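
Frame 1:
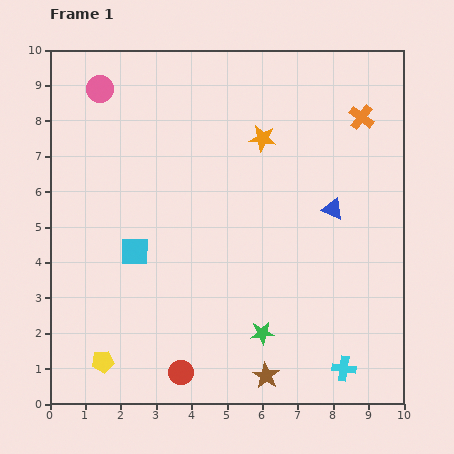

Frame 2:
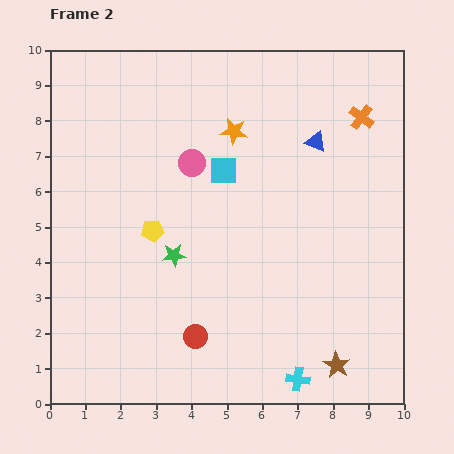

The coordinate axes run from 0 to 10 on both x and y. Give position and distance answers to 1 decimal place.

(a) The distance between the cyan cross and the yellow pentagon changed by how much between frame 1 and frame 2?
-0.9

Distance in frame 1: 6.8. Distance in frame 2: 5.9.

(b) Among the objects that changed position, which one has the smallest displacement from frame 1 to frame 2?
the orange star

(moved 0.8)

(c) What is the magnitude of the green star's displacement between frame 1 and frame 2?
3.3

The green star moved from (6.0, 2.0) to (3.5, 4.2), a distance of √(2.5² + 2.2²) ≈ 3.3.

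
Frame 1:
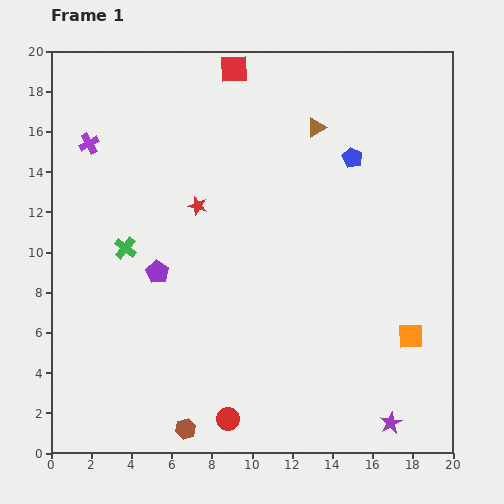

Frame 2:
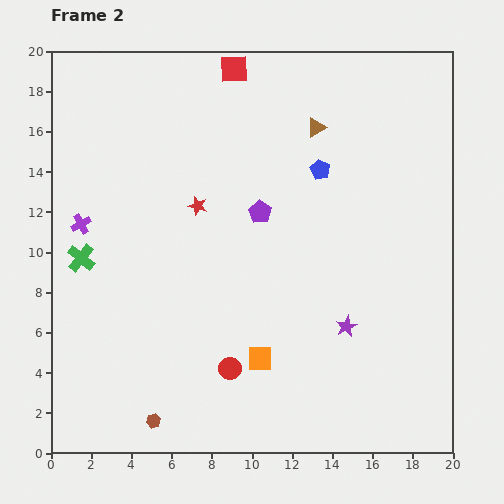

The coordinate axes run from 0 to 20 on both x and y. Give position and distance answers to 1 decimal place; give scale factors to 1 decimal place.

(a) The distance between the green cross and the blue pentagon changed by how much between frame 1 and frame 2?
+0.5

Distance in frame 1: 12.2. Distance in frame 2: 12.7.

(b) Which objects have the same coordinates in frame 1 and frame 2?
the red star, the brown triangle, the red square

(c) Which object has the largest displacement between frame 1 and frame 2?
the orange square

(moved 7.6; next 5.9)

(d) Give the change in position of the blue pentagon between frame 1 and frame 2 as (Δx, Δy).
(-1.6, -0.6)

The blue pentagon was at (15.0, 14.7) in frame 1 and (13.4, 14.1) in frame 2.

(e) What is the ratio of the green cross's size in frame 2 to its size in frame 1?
1.3×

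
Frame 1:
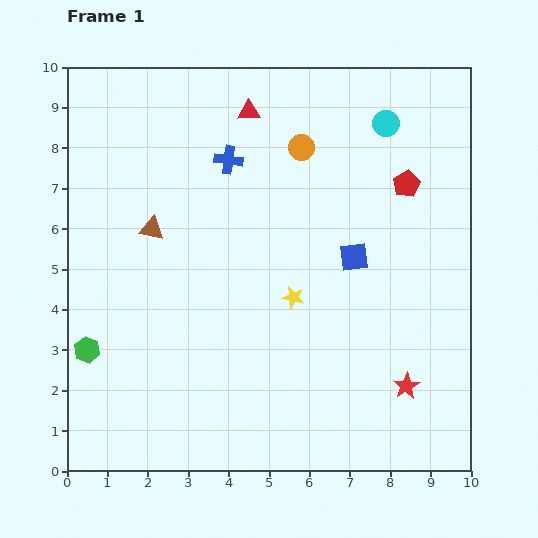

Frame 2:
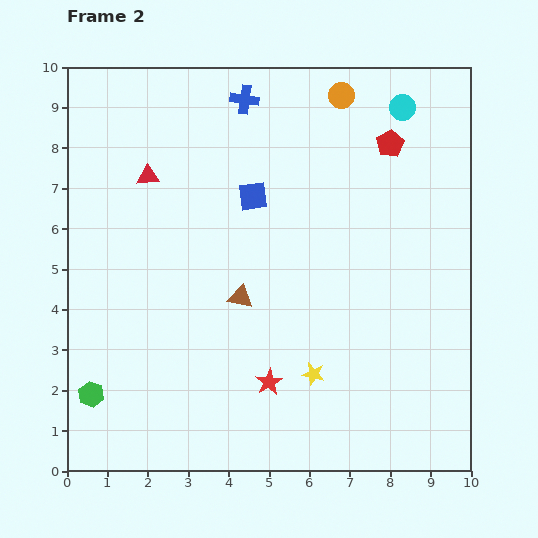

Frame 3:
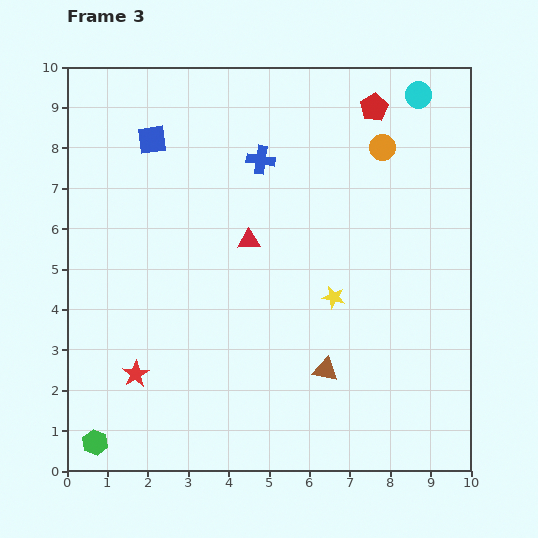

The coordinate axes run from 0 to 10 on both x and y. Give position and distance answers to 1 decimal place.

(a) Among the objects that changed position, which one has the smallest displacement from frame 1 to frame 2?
the cyan circle

(moved 0.6)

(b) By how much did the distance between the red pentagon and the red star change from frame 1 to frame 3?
+3.9

Distance in frame 1: 5.0. Distance in frame 3: 8.9.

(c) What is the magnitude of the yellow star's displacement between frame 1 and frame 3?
1.0

The yellow star moved from (5.6, 4.3) to (6.6, 4.3), a distance of √(1.0² + 0.0²) ≈ 1.0.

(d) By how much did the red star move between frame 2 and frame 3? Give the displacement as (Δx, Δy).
(-3.3, 0.2)

The red star was at (5.0, 2.2) in frame 2 and (1.7, 2.4) in frame 3.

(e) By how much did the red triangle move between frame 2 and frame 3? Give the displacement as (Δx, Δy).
(2.5, -1.6)

The red triangle was at (2.0, 7.3) in frame 2 and (4.5, 5.7) in frame 3.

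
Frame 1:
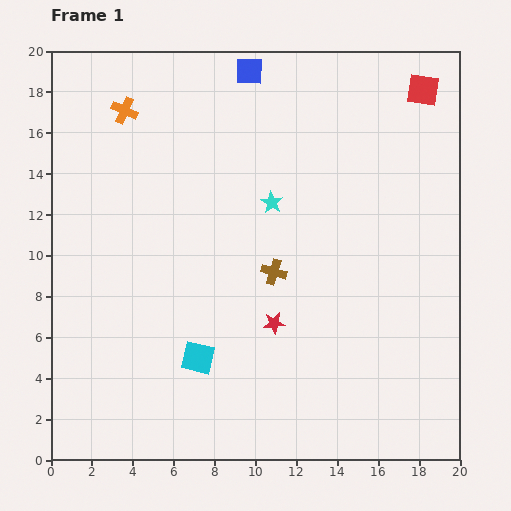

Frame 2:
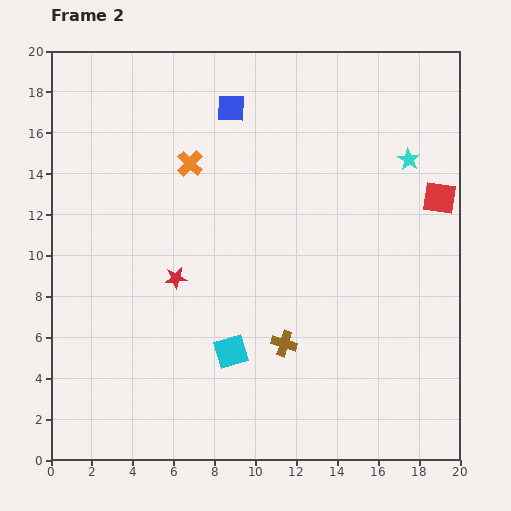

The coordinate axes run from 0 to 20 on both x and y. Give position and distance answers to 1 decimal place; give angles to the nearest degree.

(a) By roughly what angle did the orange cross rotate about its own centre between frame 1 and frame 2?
20° clockwise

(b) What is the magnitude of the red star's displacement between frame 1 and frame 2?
5.3

The red star moved from (10.9, 6.7) to (6.1, 8.9), a distance of √(4.8² + 2.2²) ≈ 5.3.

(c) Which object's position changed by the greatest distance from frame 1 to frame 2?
the cyan star

(moved 7.0; next 5.4)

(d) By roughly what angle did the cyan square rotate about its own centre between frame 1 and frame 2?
30° counter-clockwise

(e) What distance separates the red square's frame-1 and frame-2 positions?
5.4

The red square moved from (18.2, 18.1) to (19.0, 12.8), a distance of √(0.8² + 5.3²) ≈ 5.4.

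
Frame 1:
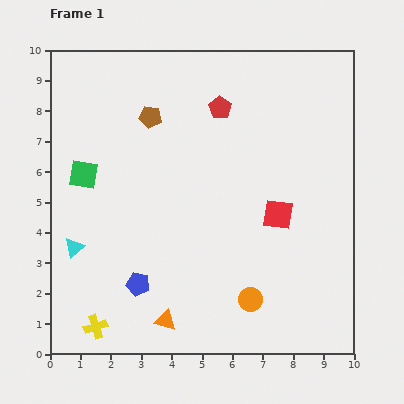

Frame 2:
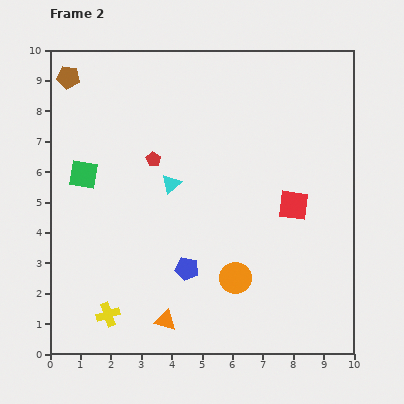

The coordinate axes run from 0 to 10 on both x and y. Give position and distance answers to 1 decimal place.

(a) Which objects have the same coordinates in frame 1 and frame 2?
the green square, the orange triangle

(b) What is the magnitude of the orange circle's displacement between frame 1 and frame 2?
0.9

The orange circle moved from (6.6, 1.8) to (6.1, 2.5), a distance of √(0.5² + 0.7²) ≈ 0.9.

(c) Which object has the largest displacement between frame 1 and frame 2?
the cyan triangle

(moved 3.8; next 3.0)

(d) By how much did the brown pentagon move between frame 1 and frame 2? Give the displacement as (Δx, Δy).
(-2.7, 1.3)

The brown pentagon was at (3.3, 7.8) in frame 1 and (0.6, 9.1) in frame 2.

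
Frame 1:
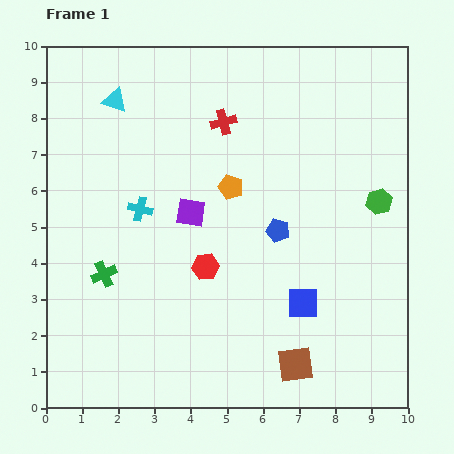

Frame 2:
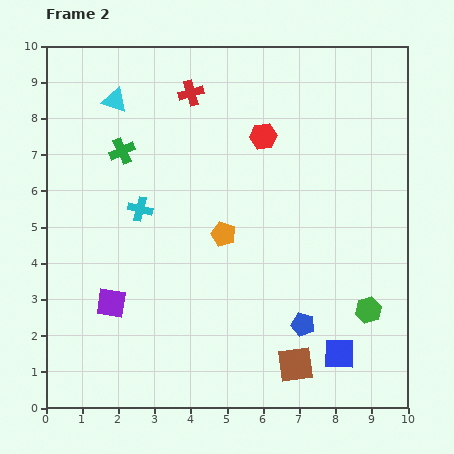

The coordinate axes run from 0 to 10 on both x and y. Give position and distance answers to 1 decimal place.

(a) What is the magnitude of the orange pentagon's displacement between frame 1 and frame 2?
1.3

The orange pentagon moved from (5.1, 6.1) to (4.9, 4.8), a distance of √(0.2² + 1.3²) ≈ 1.3.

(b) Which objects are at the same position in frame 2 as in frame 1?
the cyan cross, the brown square, the cyan triangle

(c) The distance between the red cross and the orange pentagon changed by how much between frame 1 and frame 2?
+2.2

Distance in frame 1: 1.8. Distance in frame 2: 4.0.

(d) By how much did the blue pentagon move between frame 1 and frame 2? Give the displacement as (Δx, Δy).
(0.7, -2.6)

The blue pentagon was at (6.4, 4.9) in frame 1 and (7.1, 2.3) in frame 2.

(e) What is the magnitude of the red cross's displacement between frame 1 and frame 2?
1.2

The red cross moved from (4.9, 7.9) to (4.0, 8.7), a distance of √(0.9² + 0.8²) ≈ 1.2.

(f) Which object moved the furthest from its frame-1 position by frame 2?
the red hexagon

(moved 3.9; next 3.4)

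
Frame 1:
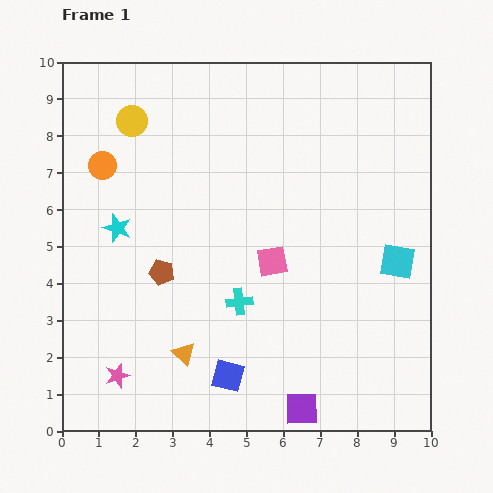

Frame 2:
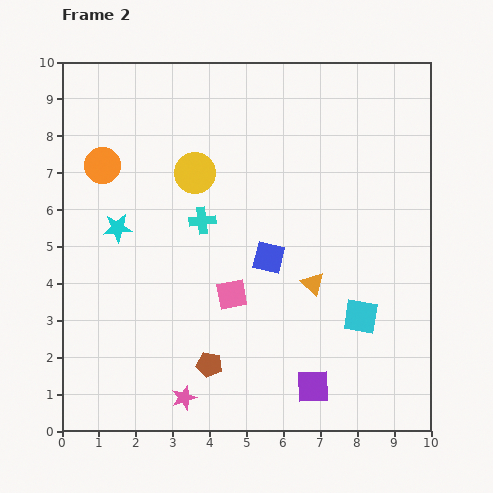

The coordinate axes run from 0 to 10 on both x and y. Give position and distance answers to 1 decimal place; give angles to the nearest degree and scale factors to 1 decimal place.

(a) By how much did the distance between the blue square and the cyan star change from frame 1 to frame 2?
-0.8

Distance in frame 1: 5.0. Distance in frame 2: 4.2.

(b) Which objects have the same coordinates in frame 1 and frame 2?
the orange circle, the cyan star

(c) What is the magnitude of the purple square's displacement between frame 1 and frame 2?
0.7

The purple square moved from (6.5, 0.6) to (6.8, 1.2), a distance of √(0.3² + 0.6²) ≈ 0.7.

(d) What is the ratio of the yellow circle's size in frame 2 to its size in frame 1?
1.3×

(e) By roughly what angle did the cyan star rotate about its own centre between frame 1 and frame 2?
23° counter-clockwise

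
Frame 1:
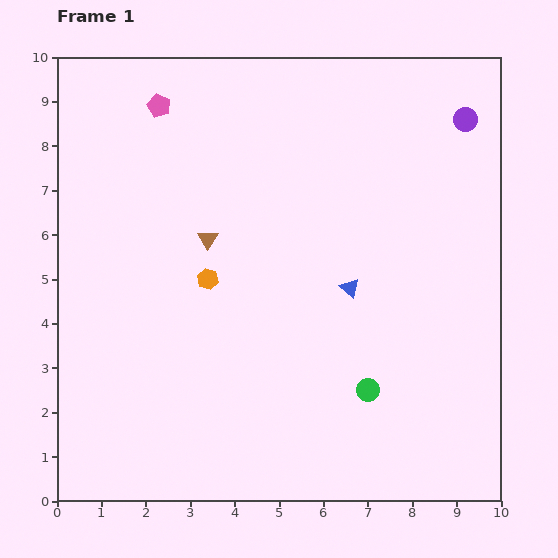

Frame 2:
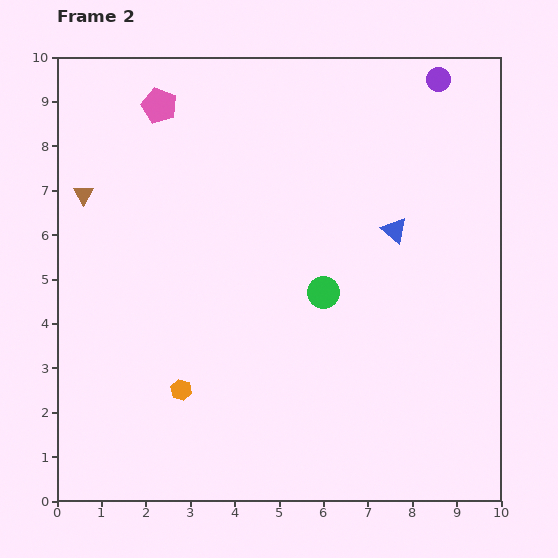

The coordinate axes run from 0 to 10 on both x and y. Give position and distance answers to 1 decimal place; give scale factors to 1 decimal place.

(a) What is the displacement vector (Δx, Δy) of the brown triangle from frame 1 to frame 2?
(-2.8, 1.0)

The brown triangle was at (3.4, 5.9) in frame 1 and (0.6, 6.9) in frame 2.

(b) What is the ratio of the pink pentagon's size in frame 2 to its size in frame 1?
1.5×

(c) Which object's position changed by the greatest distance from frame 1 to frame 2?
the brown triangle

(moved 3.0; next 2.6)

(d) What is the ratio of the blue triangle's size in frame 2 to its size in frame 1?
1.3×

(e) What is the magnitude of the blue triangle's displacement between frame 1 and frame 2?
1.6

The blue triangle moved from (6.6, 4.8) to (7.6, 6.1), a distance of √(1.0² + 1.3²) ≈ 1.6.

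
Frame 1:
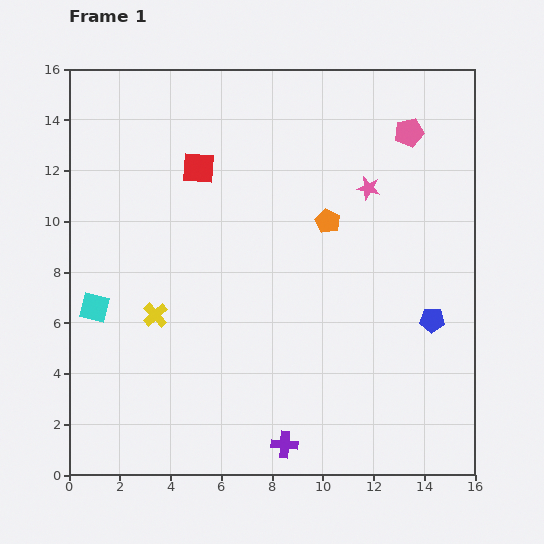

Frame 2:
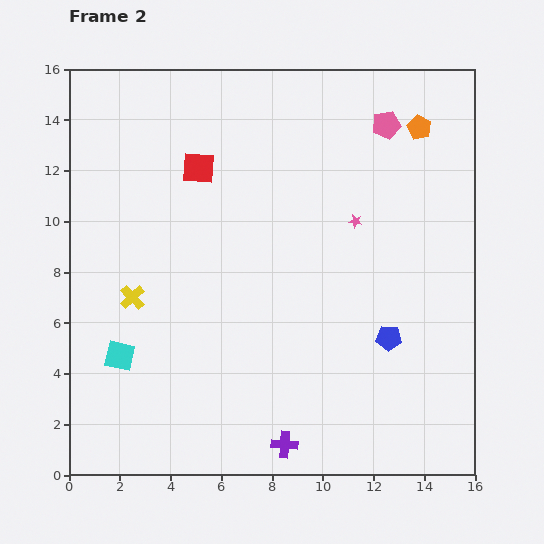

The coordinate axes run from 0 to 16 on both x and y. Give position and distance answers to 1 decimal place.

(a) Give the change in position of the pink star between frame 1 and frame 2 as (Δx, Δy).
(-0.5, -1.3)

The pink star was at (11.8, 11.3) in frame 1 and (11.3, 10.0) in frame 2.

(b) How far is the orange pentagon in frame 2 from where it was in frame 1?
5.2

The orange pentagon moved from (10.2, 10.0) to (13.8, 13.7), a distance of √(3.6² + 3.7²) ≈ 5.2.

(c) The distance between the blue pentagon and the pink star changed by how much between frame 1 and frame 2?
-1.0

Distance in frame 1: 5.8. Distance in frame 2: 4.8.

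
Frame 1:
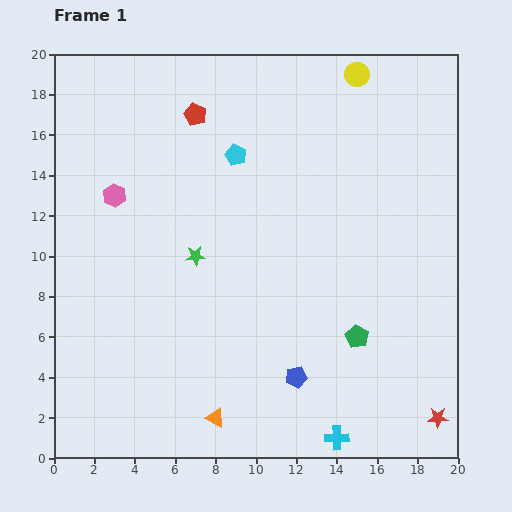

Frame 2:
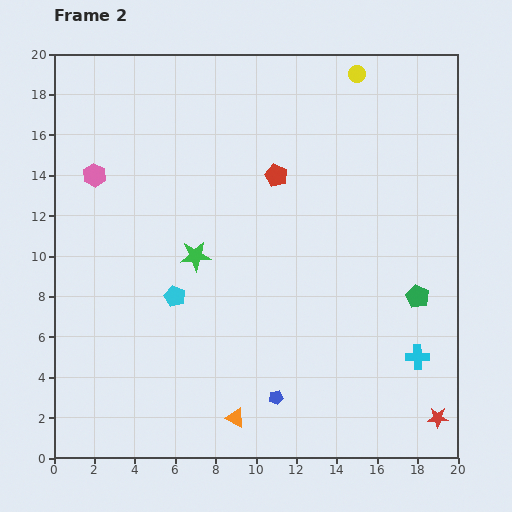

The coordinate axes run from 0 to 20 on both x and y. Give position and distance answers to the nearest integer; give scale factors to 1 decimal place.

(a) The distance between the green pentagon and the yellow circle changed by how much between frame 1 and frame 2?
-2

Distance in frame 1: 13. Distance in frame 2: 11.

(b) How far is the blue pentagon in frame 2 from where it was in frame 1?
1

The blue pentagon moved from (12, 4) to (11, 3), a distance of √(1² + 1²) ≈ 1.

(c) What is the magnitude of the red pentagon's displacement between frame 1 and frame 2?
5

The red pentagon moved from (7, 17) to (11, 14), a distance of √(4² + 3²) ≈ 5.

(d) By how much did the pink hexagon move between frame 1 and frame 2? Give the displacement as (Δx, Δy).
(-1, 1)

The pink hexagon was at (3, 13) in frame 1 and (2, 14) in frame 2.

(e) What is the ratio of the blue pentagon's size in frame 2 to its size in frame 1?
0.7×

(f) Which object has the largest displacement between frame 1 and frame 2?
the cyan pentagon

(moved 8; next 6)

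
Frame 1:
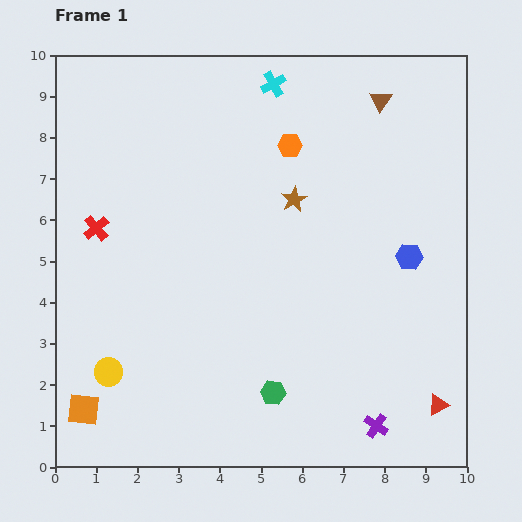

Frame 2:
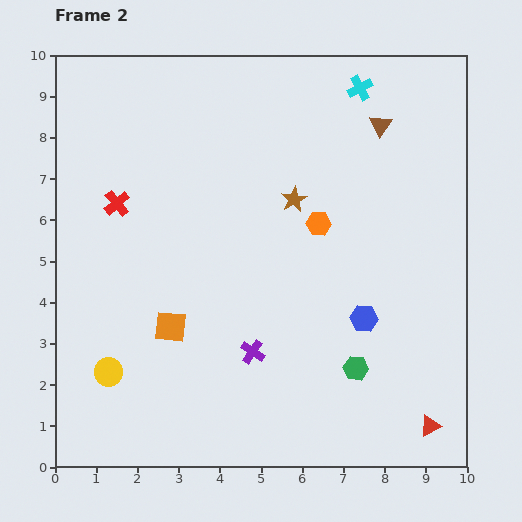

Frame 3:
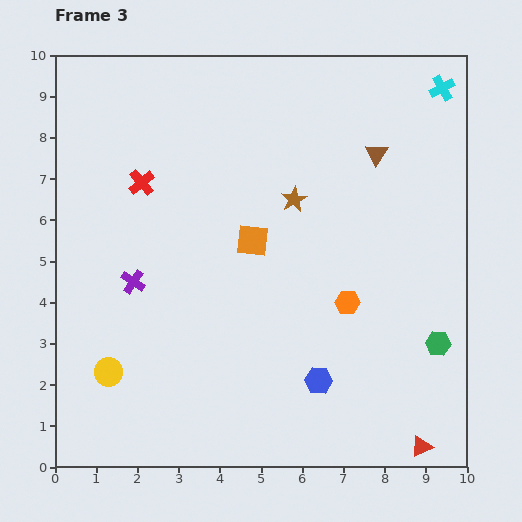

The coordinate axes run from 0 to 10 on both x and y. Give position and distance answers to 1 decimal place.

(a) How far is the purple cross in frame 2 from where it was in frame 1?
3.5

The purple cross moved from (7.8, 1.0) to (4.8, 2.8), a distance of √(3.0² + 1.8²) ≈ 3.5.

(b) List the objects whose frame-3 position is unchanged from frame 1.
the brown star, the yellow circle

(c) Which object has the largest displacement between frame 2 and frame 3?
the purple cross

(moved 3.4; next 2.9)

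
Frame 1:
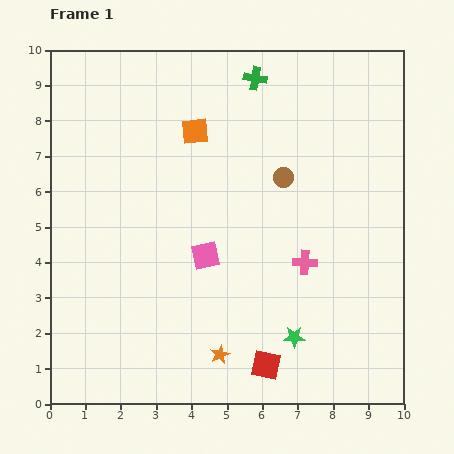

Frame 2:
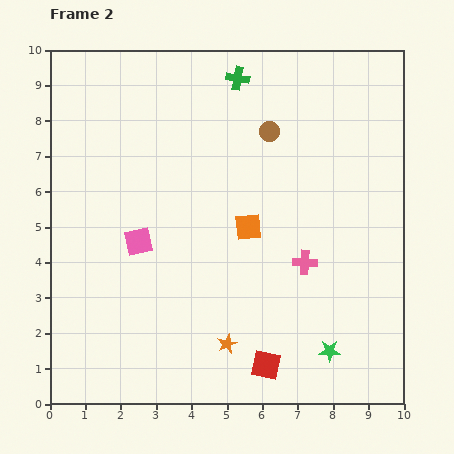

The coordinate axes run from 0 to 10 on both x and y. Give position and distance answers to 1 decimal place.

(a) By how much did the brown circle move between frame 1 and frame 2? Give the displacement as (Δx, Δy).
(-0.4, 1.3)

The brown circle was at (6.6, 6.4) in frame 1 and (6.2, 7.7) in frame 2.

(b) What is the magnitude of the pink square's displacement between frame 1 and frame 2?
1.9

The pink square moved from (4.4, 4.2) to (2.5, 4.6), a distance of √(1.9² + 0.4²) ≈ 1.9.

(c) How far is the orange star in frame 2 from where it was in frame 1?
0.4

The orange star moved from (4.8, 1.4) to (5.0, 1.7), a distance of √(0.2² + 0.3²) ≈ 0.4.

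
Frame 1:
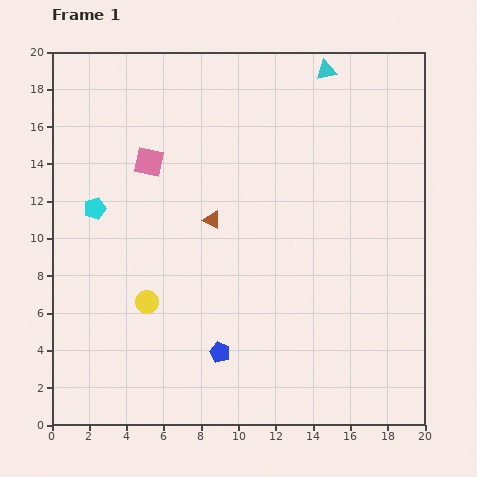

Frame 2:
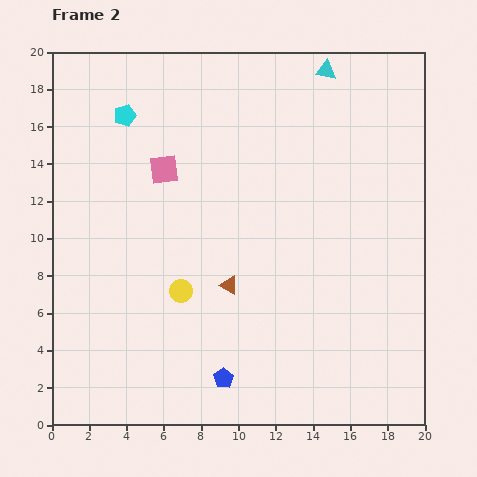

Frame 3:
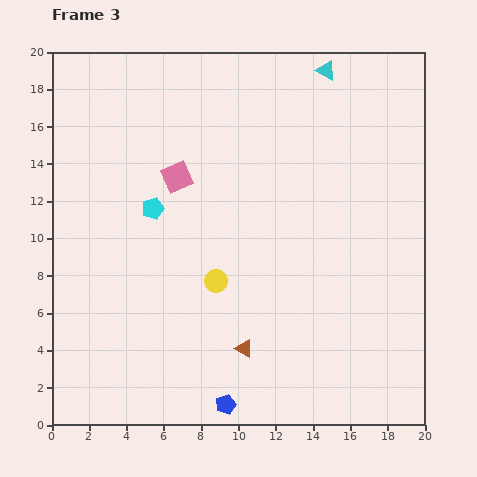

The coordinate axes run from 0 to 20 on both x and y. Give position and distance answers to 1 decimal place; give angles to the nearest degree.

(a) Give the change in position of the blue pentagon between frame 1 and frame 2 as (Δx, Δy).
(0.2, -1.4)

The blue pentagon was at (9.0, 3.9) in frame 1 and (9.2, 2.5) in frame 2.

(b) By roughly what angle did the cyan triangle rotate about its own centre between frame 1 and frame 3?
41° clockwise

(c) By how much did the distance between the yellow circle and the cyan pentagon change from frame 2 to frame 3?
-4.7

Distance in frame 2: 9.9. Distance in frame 3: 5.2.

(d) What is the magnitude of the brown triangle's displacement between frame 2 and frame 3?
3.5

The brown triangle moved from (9.5, 7.5) to (10.3, 4.1), a distance of √(0.8² + 3.4²) ≈ 3.5.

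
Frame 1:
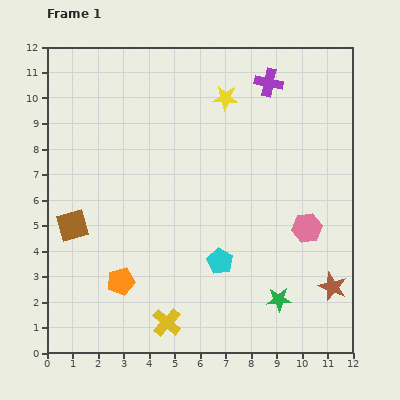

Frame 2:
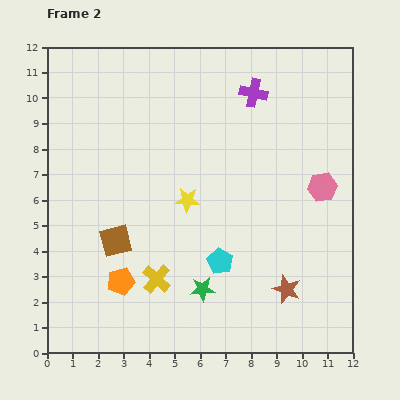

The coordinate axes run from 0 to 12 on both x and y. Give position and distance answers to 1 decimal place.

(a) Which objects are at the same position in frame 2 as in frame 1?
the orange pentagon, the cyan pentagon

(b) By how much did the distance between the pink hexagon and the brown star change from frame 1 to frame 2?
+1.7

Distance in frame 1: 2.5. Distance in frame 2: 4.2.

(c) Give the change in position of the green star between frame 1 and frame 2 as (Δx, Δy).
(-3.0, 0.4)

The green star was at (9.1, 2.1) in frame 1 and (6.1, 2.5) in frame 2.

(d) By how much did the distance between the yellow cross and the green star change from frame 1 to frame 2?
-2.7

Distance in frame 1: 4.5. Distance in frame 2: 1.8.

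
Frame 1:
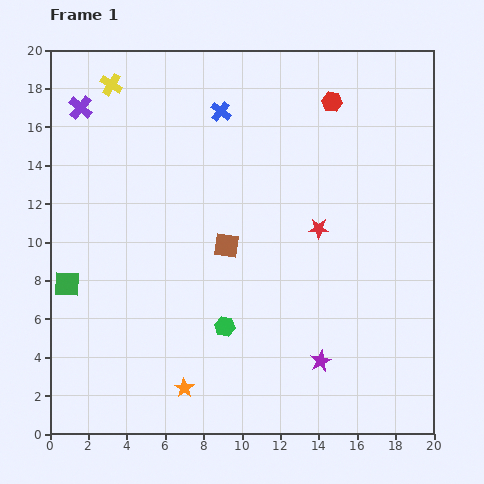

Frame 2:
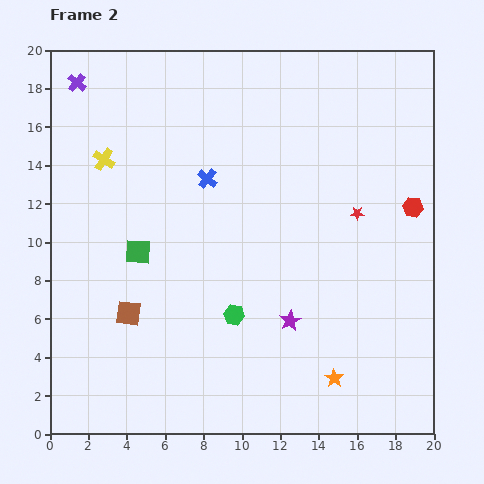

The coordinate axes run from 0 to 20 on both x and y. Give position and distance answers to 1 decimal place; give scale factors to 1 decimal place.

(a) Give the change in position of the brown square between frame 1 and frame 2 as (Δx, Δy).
(-5.1, -3.5)

The brown square was at (9.2, 9.8) in frame 1 and (4.1, 6.3) in frame 2.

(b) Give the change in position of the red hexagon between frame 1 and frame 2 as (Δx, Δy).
(4.2, -5.5)

The red hexagon was at (14.7, 17.3) in frame 1 and (18.9, 11.8) in frame 2.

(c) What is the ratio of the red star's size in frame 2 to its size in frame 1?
0.7×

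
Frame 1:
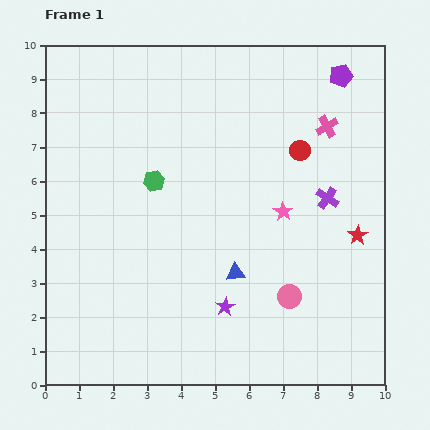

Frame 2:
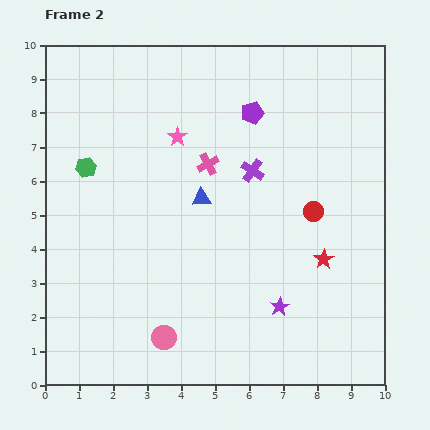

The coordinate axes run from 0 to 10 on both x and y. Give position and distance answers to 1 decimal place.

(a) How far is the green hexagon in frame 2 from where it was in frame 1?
2.0

The green hexagon moved from (3.2, 6.0) to (1.2, 6.4), a distance of √(2.0² + 0.4²) ≈ 2.0.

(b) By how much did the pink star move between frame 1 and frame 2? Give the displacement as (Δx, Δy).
(-3.1, 2.2)

The pink star was at (7.0, 5.1) in frame 1 and (3.9, 7.3) in frame 2.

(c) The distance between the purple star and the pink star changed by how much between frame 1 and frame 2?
+2.5

Distance in frame 1: 3.3. Distance in frame 2: 5.8.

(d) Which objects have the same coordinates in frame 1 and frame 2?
none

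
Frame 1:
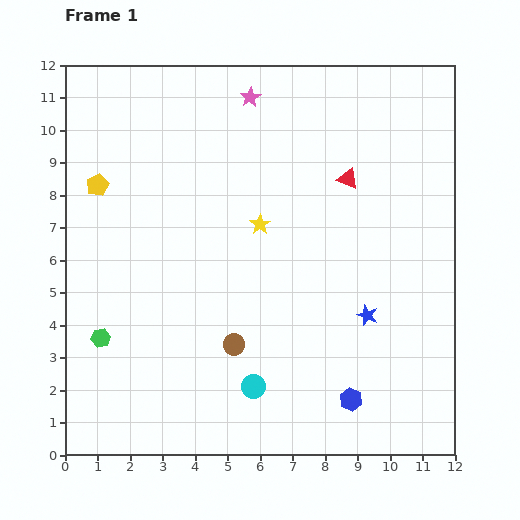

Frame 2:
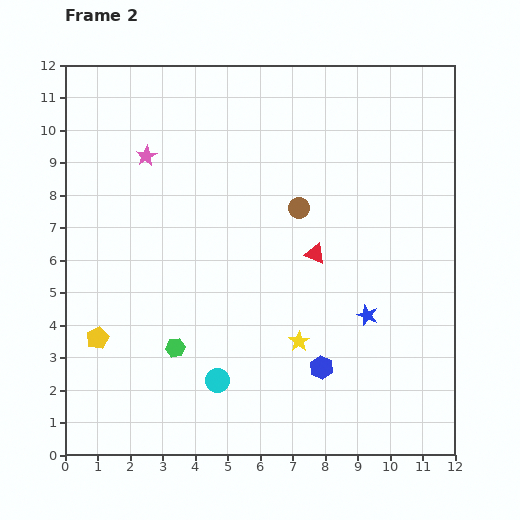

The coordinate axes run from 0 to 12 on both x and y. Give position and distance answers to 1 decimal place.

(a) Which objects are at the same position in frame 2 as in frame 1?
the blue star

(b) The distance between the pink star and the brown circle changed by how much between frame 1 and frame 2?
-2.6

Distance in frame 1: 7.6. Distance in frame 2: 5.0.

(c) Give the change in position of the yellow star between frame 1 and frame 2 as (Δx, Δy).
(1.2, -3.6)

The yellow star was at (6.0, 7.1) in frame 1 and (7.2, 3.5) in frame 2.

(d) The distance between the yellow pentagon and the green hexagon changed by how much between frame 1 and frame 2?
-2.3

Distance in frame 1: 4.7. Distance in frame 2: 2.4.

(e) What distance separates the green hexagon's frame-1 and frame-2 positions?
2.3

The green hexagon moved from (1.1, 3.6) to (3.4, 3.3), a distance of √(2.3² + 0.3²) ≈ 2.3.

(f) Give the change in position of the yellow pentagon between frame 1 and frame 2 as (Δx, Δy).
(0.0, -4.7)

The yellow pentagon was at (1.0, 8.3) in frame 1 and (1.0, 3.6) in frame 2.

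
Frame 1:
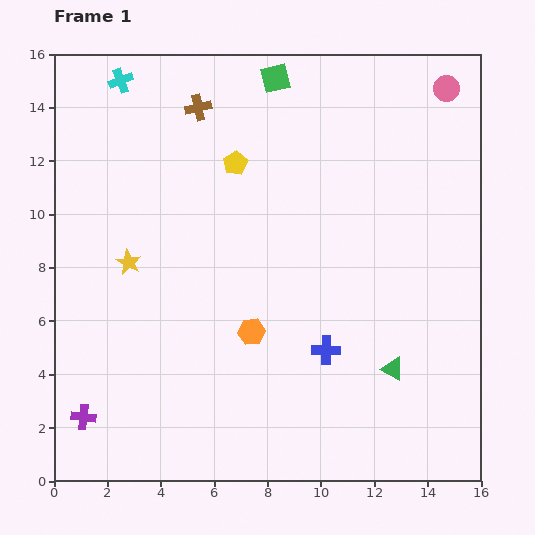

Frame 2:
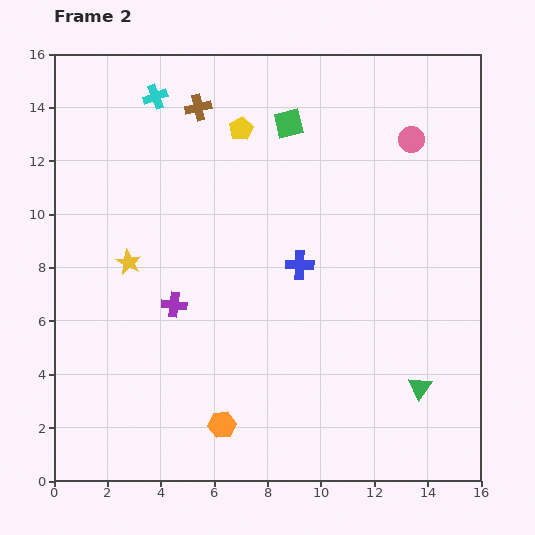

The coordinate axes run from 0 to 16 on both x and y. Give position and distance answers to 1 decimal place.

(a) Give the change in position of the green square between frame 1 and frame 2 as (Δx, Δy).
(0.5, -1.7)

The green square was at (8.3, 15.1) in frame 1 and (8.8, 13.4) in frame 2.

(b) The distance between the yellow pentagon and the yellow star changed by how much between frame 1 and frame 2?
+1.1

Distance in frame 1: 5.4. Distance in frame 2: 6.5.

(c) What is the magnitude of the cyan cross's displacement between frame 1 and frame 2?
1.4

The cyan cross moved from (2.5, 15.0) to (3.8, 14.4), a distance of √(1.3² + 0.6²) ≈ 1.4.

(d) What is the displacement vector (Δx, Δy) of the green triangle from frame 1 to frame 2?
(1.0, -0.7)

The green triangle was at (12.7, 4.2) in frame 1 and (13.7, 3.5) in frame 2.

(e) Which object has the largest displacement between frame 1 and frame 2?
the purple cross

(moved 5.4; next 3.7)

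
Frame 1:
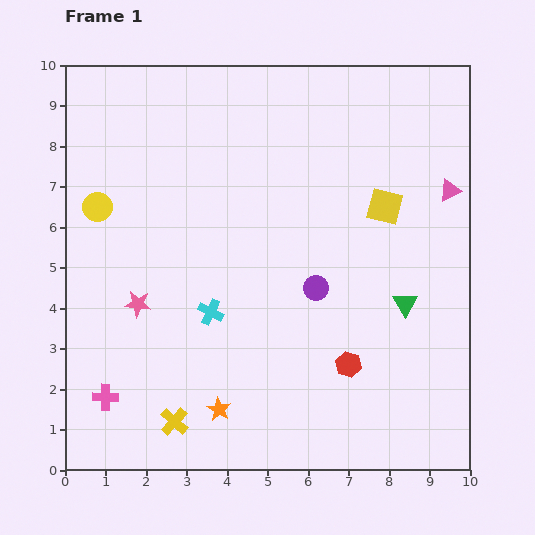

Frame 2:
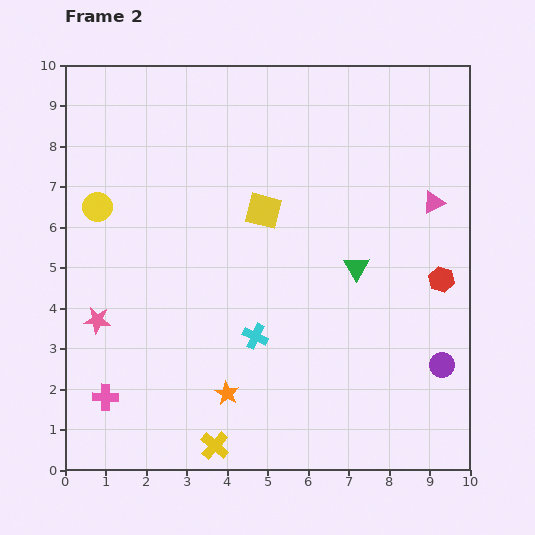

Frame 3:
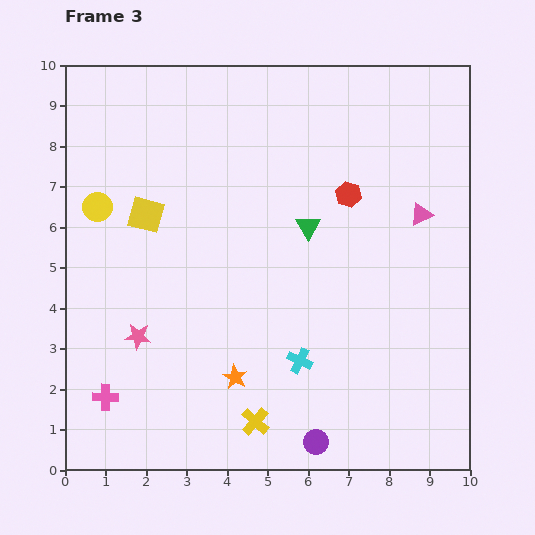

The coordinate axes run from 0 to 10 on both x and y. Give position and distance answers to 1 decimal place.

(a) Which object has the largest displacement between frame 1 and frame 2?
the purple circle

(moved 3.6; next 3.1)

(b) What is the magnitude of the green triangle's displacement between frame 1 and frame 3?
3.1

The green triangle moved from (8.4, 4.1) to (6.0, 6.0), a distance of √(2.4² + 1.9²) ≈ 3.1.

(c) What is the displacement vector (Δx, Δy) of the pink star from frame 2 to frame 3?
(1.0, -0.4)

The pink star was at (0.8, 3.7) in frame 2 and (1.8, 3.3) in frame 3.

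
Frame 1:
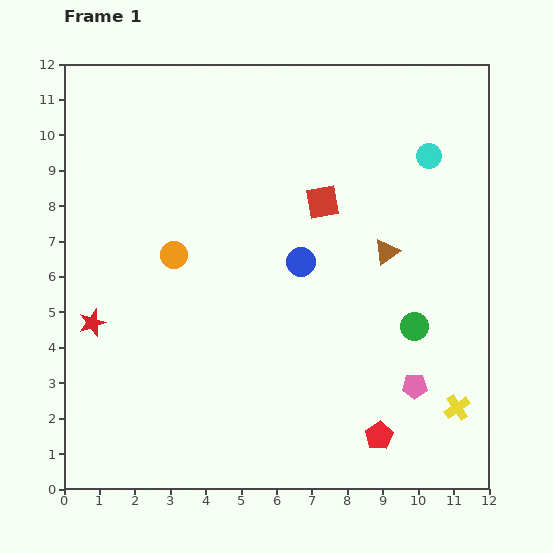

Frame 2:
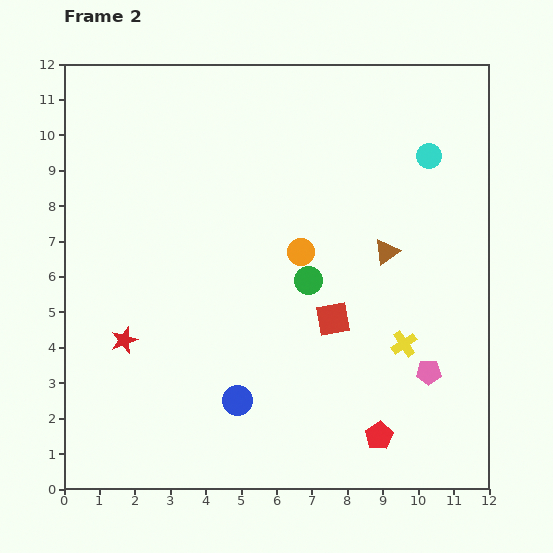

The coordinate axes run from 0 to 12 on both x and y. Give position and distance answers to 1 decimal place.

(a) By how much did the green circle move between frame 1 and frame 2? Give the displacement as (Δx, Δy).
(-3.0, 1.3)

The green circle was at (9.9, 4.6) in frame 1 and (6.9, 5.9) in frame 2.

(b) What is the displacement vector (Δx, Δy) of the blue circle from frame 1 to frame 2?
(-1.8, -3.9)

The blue circle was at (6.7, 6.4) in frame 1 and (4.9, 2.5) in frame 2.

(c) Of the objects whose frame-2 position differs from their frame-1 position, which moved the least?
the pink pentagon

(moved 0.6)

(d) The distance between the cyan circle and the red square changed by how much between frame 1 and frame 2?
+2.0

Distance in frame 1: 3.3. Distance in frame 2: 5.3.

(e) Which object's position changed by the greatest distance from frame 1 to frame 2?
the blue circle

(moved 4.3; next 3.6)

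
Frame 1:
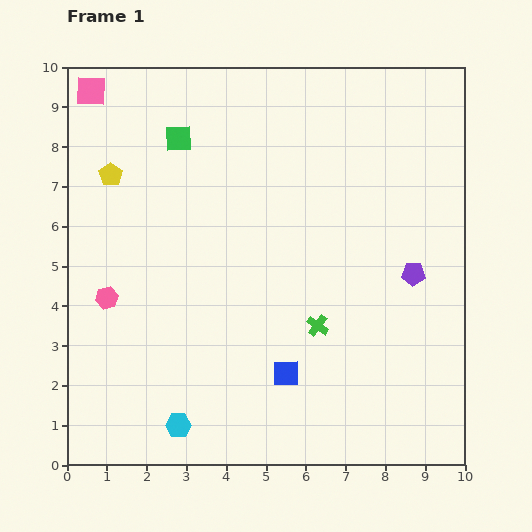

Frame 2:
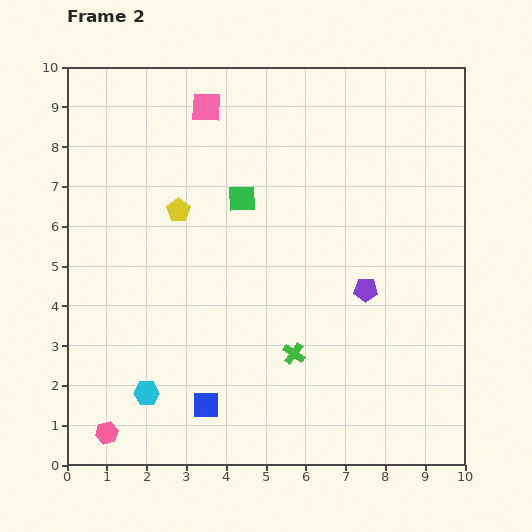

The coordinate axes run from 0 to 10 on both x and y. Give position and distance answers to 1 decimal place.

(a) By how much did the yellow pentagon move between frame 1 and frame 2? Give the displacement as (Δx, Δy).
(1.7, -0.9)

The yellow pentagon was at (1.1, 7.3) in frame 1 and (2.8, 6.4) in frame 2.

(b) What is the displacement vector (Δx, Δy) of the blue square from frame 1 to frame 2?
(-2.0, -0.8)

The blue square was at (5.5, 2.3) in frame 1 and (3.5, 1.5) in frame 2.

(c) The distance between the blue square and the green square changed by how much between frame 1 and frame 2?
-1.2

Distance in frame 1: 6.5. Distance in frame 2: 5.3.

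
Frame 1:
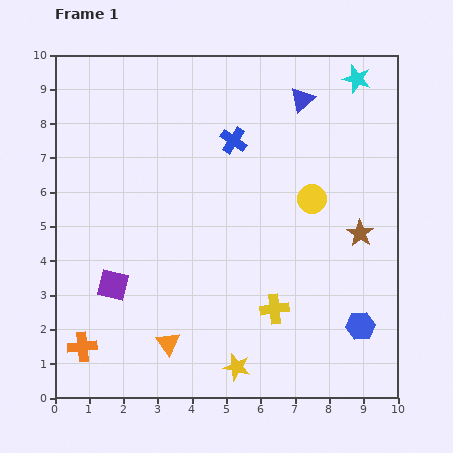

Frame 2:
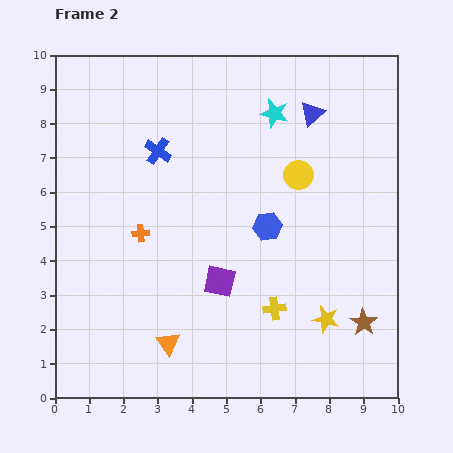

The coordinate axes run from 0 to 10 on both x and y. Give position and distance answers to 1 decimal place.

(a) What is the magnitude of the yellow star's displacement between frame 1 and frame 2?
3.0

The yellow star moved from (5.3, 0.9) to (7.9, 2.3), a distance of √(2.6² + 1.4²) ≈ 3.0.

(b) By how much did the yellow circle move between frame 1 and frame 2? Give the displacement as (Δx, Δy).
(-0.4, 0.7)

The yellow circle was at (7.5, 5.8) in frame 1 and (7.1, 6.5) in frame 2.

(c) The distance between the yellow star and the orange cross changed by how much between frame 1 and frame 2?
+1.5

Distance in frame 1: 4.5. Distance in frame 2: 6.0.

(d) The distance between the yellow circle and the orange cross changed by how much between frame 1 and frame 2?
-3.1

Distance in frame 1: 8.0. Distance in frame 2: 4.9.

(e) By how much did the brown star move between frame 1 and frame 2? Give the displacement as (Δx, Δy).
(0.1, -2.6)

The brown star was at (8.9, 4.8) in frame 1 and (9.0, 2.2) in frame 2.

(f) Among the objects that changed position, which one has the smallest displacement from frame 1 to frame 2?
the blue triangle

(moved 0.5)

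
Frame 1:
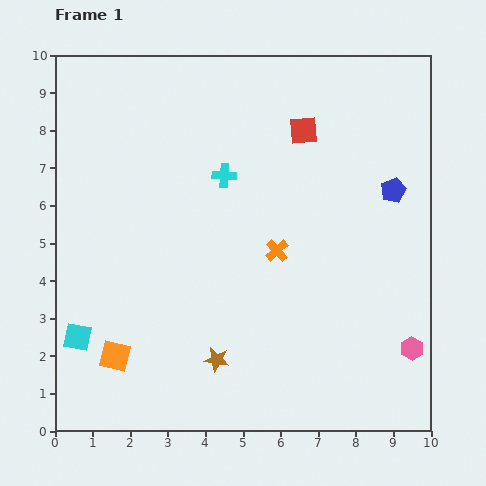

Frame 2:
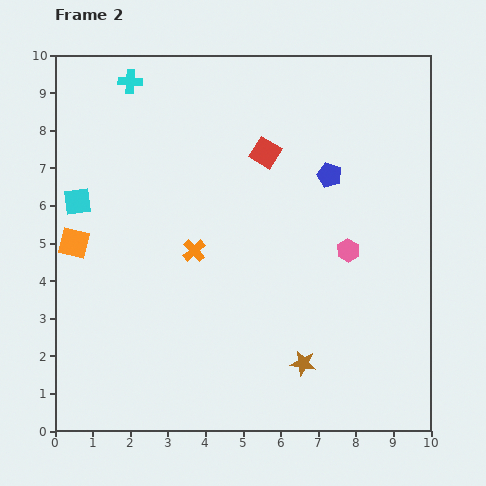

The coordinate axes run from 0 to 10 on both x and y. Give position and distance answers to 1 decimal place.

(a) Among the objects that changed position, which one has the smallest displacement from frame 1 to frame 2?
the red square

(moved 1.2)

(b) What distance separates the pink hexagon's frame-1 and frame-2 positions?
3.1

The pink hexagon moved from (9.5, 2.2) to (7.8, 4.8), a distance of √(1.7² + 2.6²) ≈ 3.1.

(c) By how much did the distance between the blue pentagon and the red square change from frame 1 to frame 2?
-1.1

Distance in frame 1: 2.9. Distance in frame 2: 1.8.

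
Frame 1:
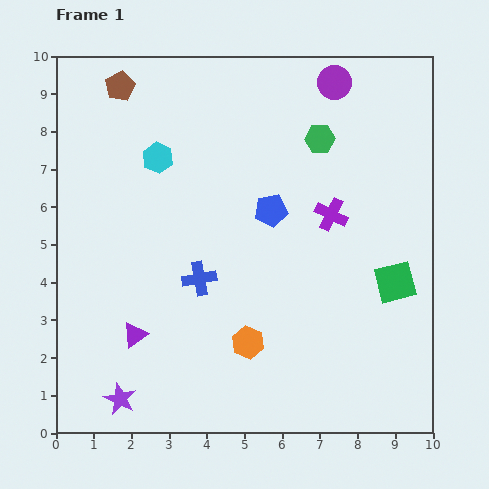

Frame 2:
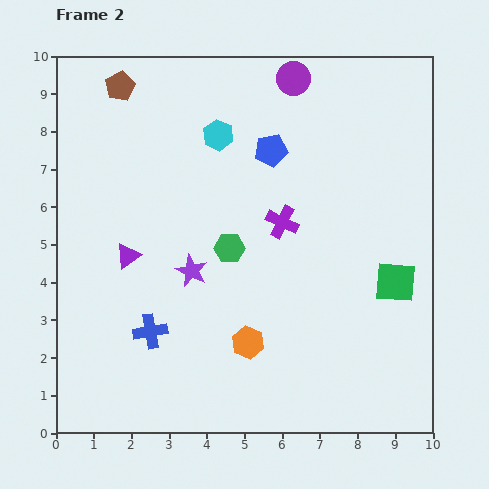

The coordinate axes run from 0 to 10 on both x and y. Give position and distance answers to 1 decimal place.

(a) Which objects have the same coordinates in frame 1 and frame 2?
the orange hexagon, the green square, the brown pentagon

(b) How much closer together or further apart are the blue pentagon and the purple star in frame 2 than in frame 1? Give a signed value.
-2.6

Distance in frame 1: 6.4. Distance in frame 2: 3.8.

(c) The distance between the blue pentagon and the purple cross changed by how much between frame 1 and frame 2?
+0.3

Distance in frame 1: 1.6. Distance in frame 2: 1.9.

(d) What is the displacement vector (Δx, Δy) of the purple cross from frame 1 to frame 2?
(-1.3, -0.2)

The purple cross was at (7.3, 5.8) in frame 1 and (6.0, 5.6) in frame 2.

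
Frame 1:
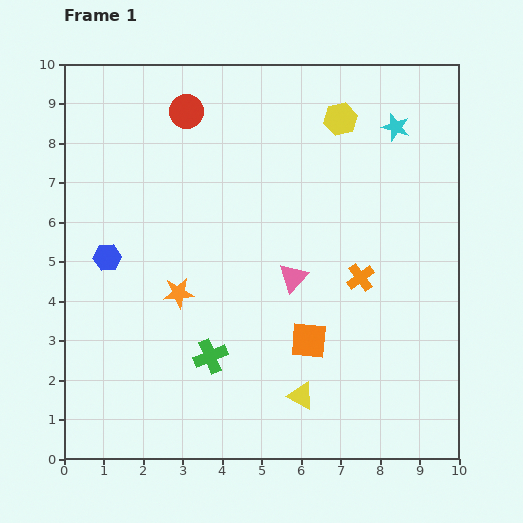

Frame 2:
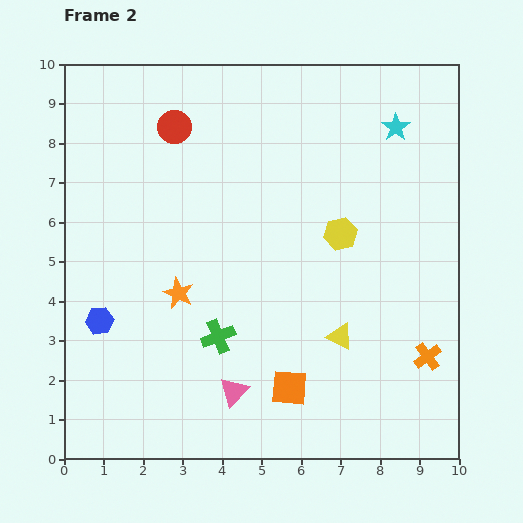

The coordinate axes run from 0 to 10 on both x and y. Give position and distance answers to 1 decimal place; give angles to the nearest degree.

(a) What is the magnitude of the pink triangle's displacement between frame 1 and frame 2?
3.3

The pink triangle moved from (5.8, 4.6) to (4.3, 1.7), a distance of √(1.5² + 2.9²) ≈ 3.3.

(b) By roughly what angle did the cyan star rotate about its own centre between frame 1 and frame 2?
20° clockwise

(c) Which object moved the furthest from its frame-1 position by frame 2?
the pink triangle

(moved 3.3; next 2.9)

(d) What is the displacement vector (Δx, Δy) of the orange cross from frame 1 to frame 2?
(1.7, -2.0)

The orange cross was at (7.5, 4.6) in frame 1 and (9.2, 2.6) in frame 2.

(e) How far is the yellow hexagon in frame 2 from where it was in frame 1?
2.9

The yellow hexagon moved from (7.0, 8.6) to (7.0, 5.7), a distance of √(0.0² + 2.9²) ≈ 2.9.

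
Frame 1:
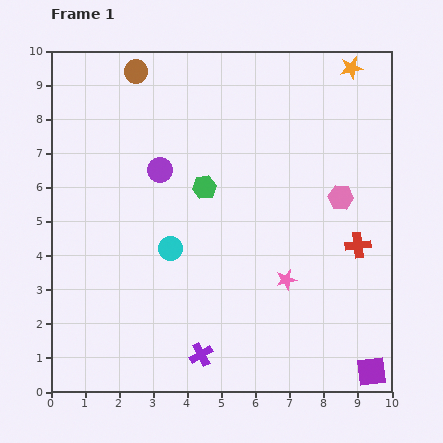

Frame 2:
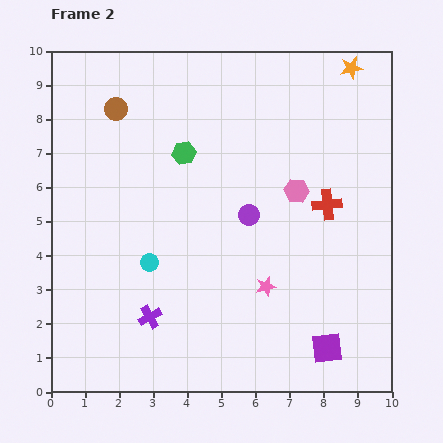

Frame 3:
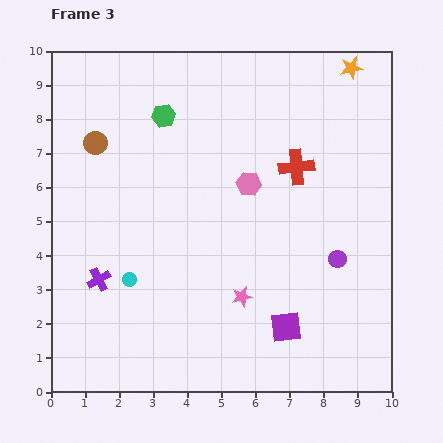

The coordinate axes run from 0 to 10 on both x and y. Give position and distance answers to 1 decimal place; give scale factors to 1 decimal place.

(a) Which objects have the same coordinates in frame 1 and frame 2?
the orange star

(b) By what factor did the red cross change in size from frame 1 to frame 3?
1.4×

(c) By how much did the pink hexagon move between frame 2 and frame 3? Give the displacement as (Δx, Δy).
(-1.4, 0.2)

The pink hexagon was at (7.2, 5.9) in frame 2 and (5.8, 6.1) in frame 3.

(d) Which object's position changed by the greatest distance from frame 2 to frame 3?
the purple circle

(moved 2.9; next 1.9)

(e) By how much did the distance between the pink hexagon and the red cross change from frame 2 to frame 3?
+0.5

Distance in frame 2: 1.0. Distance in frame 3: 1.5.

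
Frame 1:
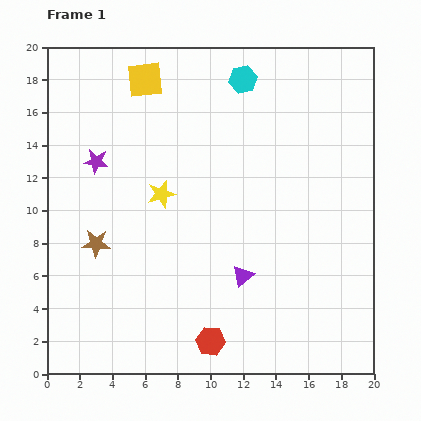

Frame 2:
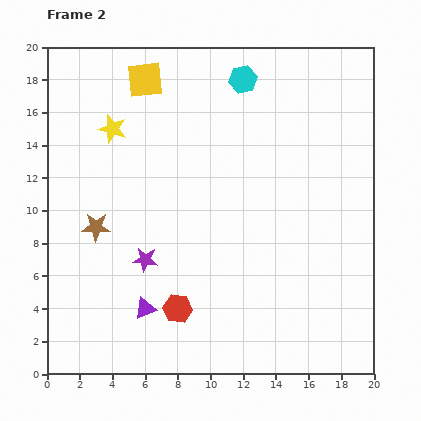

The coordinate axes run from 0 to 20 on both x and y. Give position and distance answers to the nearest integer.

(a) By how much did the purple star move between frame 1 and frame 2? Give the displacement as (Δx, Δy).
(3, -6)

The purple star was at (3, 13) in frame 1 and (6, 7) in frame 2.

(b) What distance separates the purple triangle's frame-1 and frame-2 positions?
6

The purple triangle moved from (12, 6) to (6, 4), a distance of √(6² + 2²) ≈ 6.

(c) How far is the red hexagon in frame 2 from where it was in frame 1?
3

The red hexagon moved from (10, 2) to (8, 4), a distance of √(2² + 2²) ≈ 3.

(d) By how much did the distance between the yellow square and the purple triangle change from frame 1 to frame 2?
+1

Distance in frame 1: 13. Distance in frame 2: 14.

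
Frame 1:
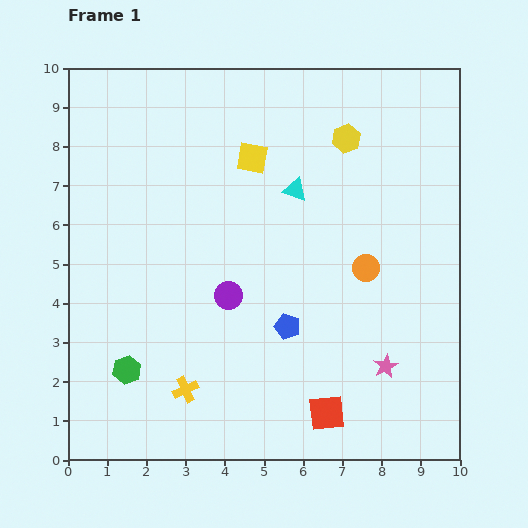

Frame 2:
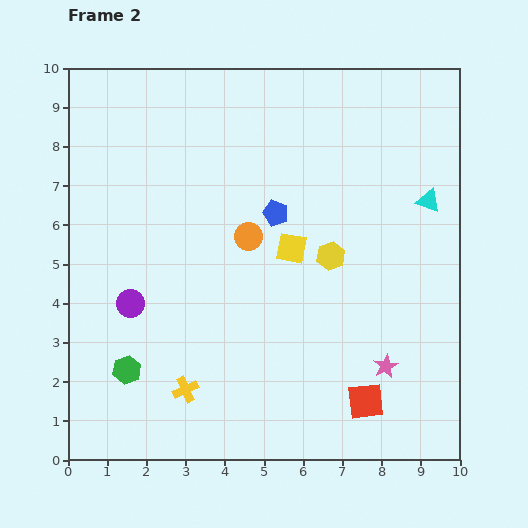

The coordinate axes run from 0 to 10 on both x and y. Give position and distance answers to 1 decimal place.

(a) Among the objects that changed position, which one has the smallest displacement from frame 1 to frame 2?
the red square

(moved 1.0)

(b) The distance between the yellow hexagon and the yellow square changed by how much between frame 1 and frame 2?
-1.5

Distance in frame 1: 2.5. Distance in frame 2: 1.0.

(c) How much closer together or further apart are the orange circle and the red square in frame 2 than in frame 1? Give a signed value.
+1.4

Distance in frame 1: 3.8. Distance in frame 2: 5.2.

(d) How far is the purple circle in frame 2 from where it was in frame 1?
2.5

The purple circle moved from (4.1, 4.2) to (1.6, 4.0), a distance of √(2.5² + 0.2²) ≈ 2.5.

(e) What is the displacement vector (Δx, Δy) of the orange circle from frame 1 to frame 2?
(-3.0, 0.8)

The orange circle was at (7.6, 4.9) in frame 1 and (4.6, 5.7) in frame 2.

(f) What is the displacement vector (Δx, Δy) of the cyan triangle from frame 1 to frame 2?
(3.4, -0.3)

The cyan triangle was at (5.8, 6.9) in frame 1 and (9.2, 6.6) in frame 2.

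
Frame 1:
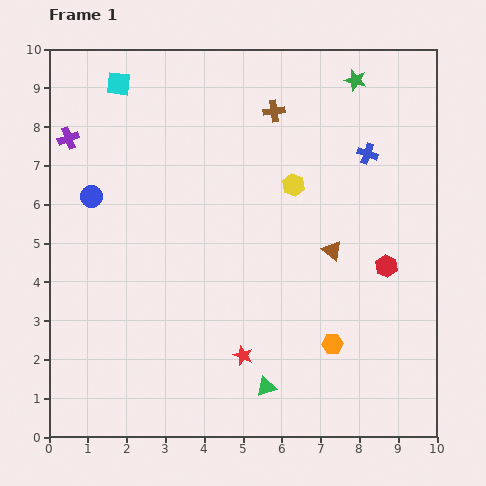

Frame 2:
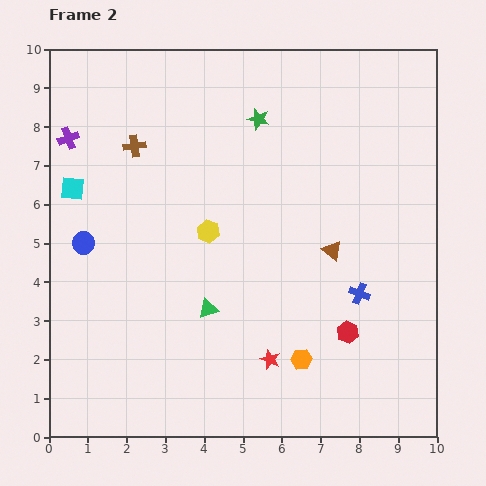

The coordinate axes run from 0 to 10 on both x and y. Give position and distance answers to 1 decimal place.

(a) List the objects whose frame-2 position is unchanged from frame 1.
the brown triangle, the purple cross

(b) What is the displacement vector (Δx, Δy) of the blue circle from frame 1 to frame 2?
(-0.2, -1.2)

The blue circle was at (1.1, 6.2) in frame 1 and (0.9, 5.0) in frame 2.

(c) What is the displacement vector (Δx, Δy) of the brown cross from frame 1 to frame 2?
(-3.6, -0.9)

The brown cross was at (5.8, 8.4) in frame 1 and (2.2, 7.5) in frame 2.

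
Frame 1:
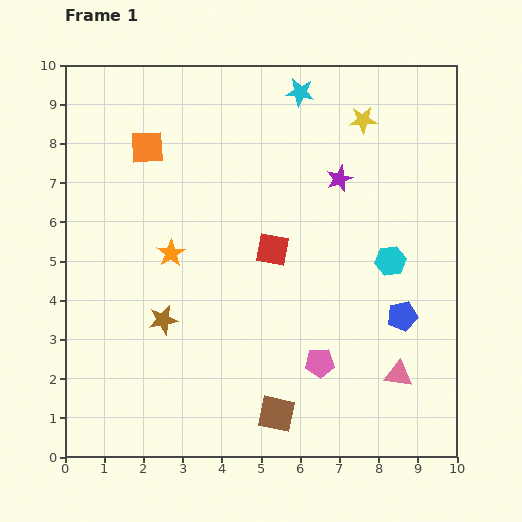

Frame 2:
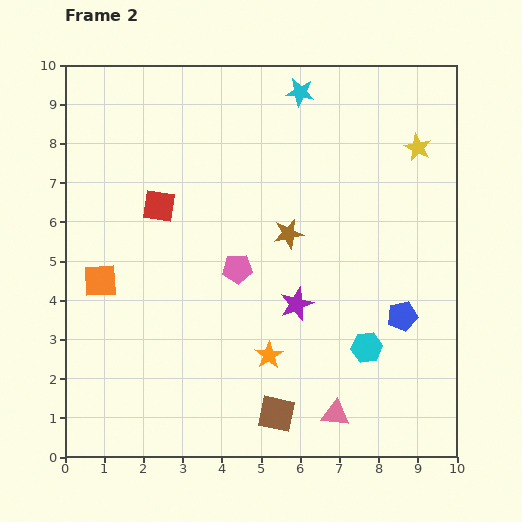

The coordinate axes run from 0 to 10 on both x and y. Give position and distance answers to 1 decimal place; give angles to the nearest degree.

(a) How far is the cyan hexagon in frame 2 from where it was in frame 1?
2.3

The cyan hexagon moved from (8.3, 5.0) to (7.7, 2.8), a distance of √(0.6² + 2.2²) ≈ 2.3.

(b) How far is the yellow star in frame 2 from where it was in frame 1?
1.6

The yellow star moved from (7.6, 8.6) to (9.0, 7.9), a distance of √(1.4² + 0.7²) ≈ 1.6.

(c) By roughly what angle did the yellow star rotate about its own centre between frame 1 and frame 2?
28° clockwise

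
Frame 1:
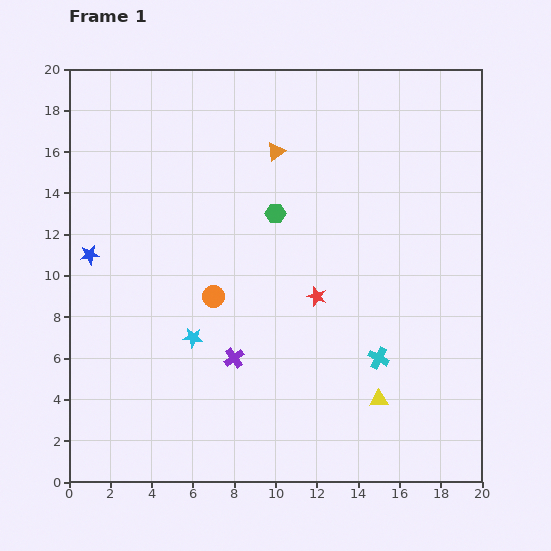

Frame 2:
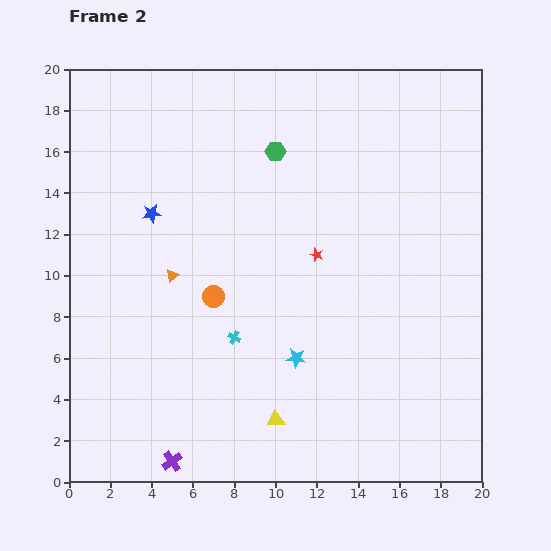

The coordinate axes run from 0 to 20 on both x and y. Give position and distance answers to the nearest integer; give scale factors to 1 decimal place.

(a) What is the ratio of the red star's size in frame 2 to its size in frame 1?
0.7×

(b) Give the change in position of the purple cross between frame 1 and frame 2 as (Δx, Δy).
(-3, -5)

The purple cross was at (8, 6) in frame 1 and (5, 1) in frame 2.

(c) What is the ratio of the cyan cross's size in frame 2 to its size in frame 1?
0.6×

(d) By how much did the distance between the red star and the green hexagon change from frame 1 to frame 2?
+1

Distance in frame 1: 4. Distance in frame 2: 5.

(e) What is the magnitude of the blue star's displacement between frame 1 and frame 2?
4

The blue star moved from (1, 11) to (4, 13), a distance of √(3² + 2²) ≈ 4.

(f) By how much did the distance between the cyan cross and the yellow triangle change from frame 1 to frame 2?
+2

Distance in frame 1: 2. Distance in frame 2: 4.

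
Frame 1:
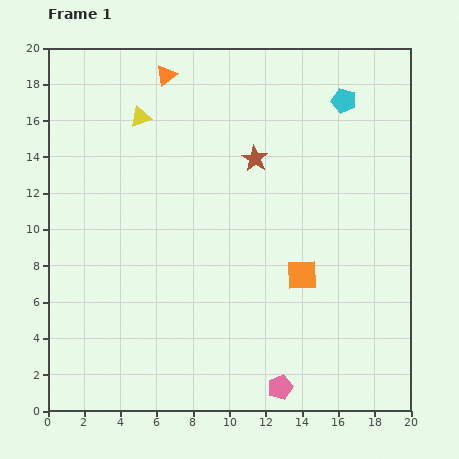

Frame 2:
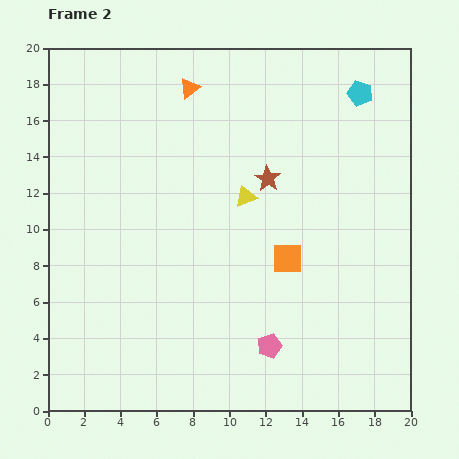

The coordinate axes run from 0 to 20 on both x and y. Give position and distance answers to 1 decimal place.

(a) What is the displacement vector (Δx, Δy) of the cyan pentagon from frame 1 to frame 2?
(0.9, 0.4)

The cyan pentagon was at (16.3, 17.1) in frame 1 and (17.2, 17.5) in frame 2.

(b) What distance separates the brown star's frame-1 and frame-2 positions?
1.3

The brown star moved from (11.4, 13.9) to (12.1, 12.8), a distance of √(0.7² + 1.1²) ≈ 1.3.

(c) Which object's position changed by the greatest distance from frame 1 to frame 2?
the yellow triangle

(moved 7.3; next 2.4)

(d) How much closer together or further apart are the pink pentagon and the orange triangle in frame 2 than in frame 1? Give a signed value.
-3.4

Distance in frame 1: 18.3. Distance in frame 2: 14.9.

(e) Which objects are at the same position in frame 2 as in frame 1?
none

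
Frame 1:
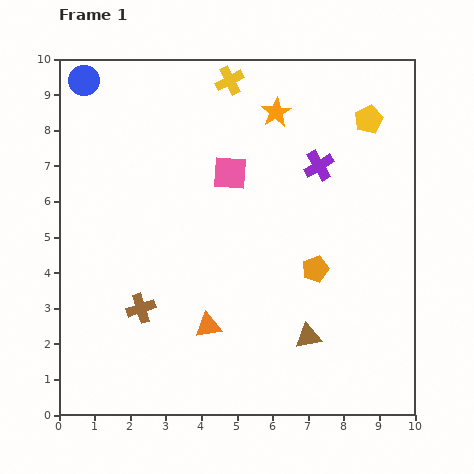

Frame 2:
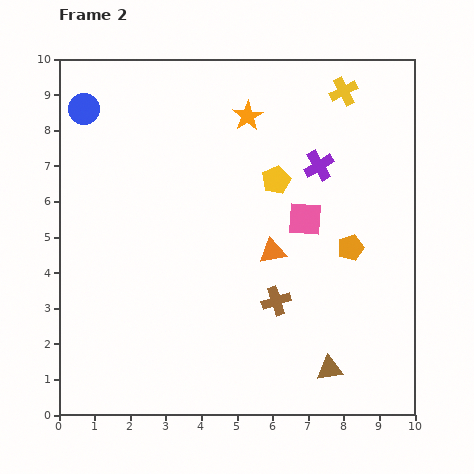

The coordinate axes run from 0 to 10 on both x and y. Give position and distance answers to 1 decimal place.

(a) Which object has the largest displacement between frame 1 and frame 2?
the brown cross

(moved 3.8; next 3.2)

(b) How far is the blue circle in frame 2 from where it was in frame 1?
0.8

The blue circle moved from (0.7, 9.4) to (0.7, 8.6), a distance of √(0.0² + 0.8²) ≈ 0.8.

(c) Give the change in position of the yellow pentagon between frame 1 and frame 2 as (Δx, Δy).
(-2.6, -1.7)

The yellow pentagon was at (8.7, 8.3) in frame 1 and (6.1, 6.6) in frame 2.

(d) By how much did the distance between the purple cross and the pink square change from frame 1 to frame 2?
-0.9

Distance in frame 1: 2.5. Distance in frame 2: 1.6.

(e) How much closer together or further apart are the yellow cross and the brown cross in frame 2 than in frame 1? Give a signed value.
-0.7

Distance in frame 1: 6.9. Distance in frame 2: 6.2.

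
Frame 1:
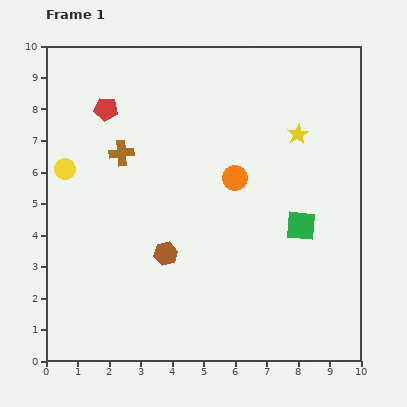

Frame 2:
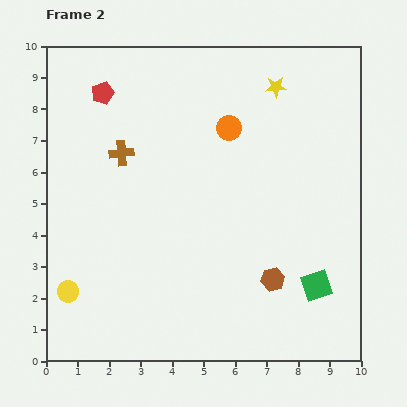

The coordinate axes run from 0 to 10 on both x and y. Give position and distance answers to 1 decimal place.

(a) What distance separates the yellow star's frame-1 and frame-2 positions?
1.7

The yellow star moved from (8.0, 7.2) to (7.3, 8.7), a distance of √(0.7² + 1.5²) ≈ 1.7.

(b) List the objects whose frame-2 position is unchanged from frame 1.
the brown cross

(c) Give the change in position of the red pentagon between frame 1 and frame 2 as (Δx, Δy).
(-0.1, 0.5)

The red pentagon was at (1.9, 8.0) in frame 1 and (1.8, 8.5) in frame 2.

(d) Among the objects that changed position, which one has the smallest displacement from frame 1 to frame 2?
the red pentagon

(moved 0.5)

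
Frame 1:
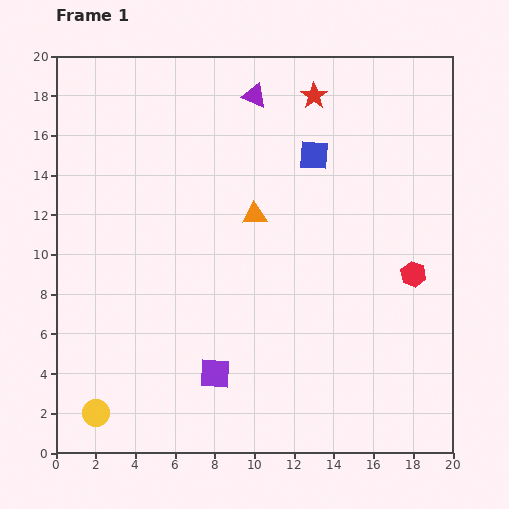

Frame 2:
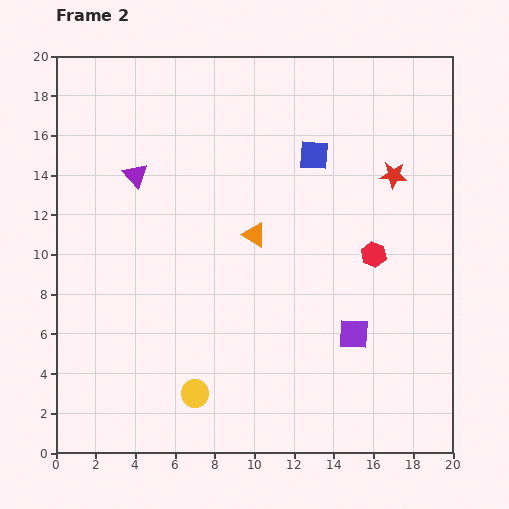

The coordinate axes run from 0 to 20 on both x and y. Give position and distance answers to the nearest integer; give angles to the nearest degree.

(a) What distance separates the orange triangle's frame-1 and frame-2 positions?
1

The orange triangle moved from (10, 12) to (10, 11), a distance of √(0² + 1²) ≈ 1.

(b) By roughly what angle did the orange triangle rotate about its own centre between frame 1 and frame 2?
34° clockwise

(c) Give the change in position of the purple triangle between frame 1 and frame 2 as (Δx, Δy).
(-6, -4)

The purple triangle was at (10, 18) in frame 1 and (4, 14) in frame 2.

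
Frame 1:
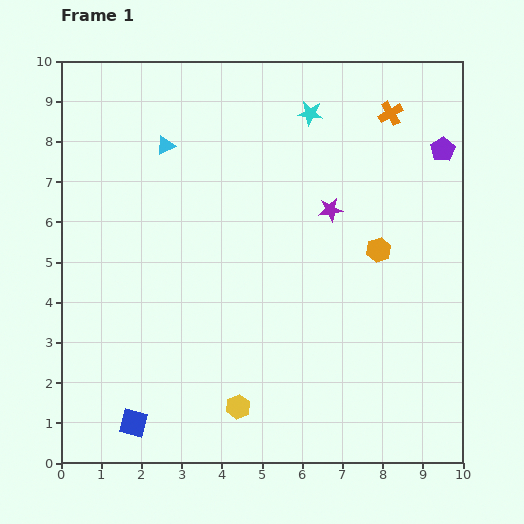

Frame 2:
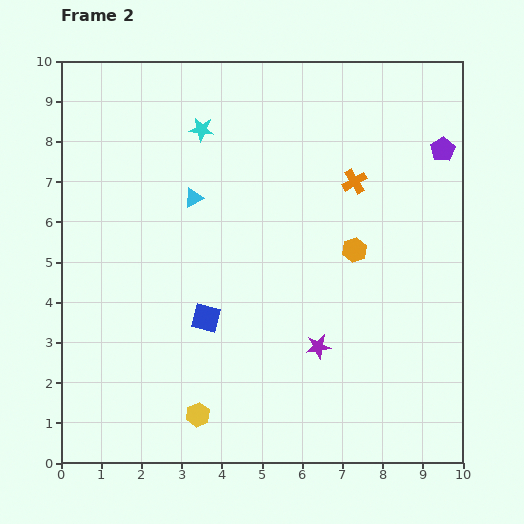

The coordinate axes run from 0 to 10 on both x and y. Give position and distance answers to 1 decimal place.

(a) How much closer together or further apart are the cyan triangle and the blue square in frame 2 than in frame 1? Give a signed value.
-3.9

Distance in frame 1: 6.9. Distance in frame 2: 3.0.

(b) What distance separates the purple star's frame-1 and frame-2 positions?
3.4

The purple star moved from (6.7, 6.3) to (6.4, 2.9), a distance of √(0.3² + 3.4²) ≈ 3.4.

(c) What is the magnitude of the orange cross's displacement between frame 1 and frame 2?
1.9

The orange cross moved from (8.2, 8.7) to (7.3, 7.0), a distance of √(0.9² + 1.7²) ≈ 1.9.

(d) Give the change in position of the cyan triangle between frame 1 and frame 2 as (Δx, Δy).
(0.7, -1.3)

The cyan triangle was at (2.6, 7.9) in frame 1 and (3.3, 6.6) in frame 2.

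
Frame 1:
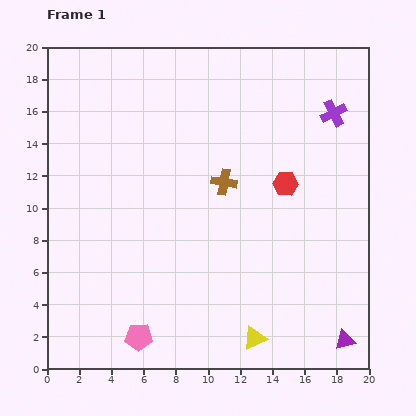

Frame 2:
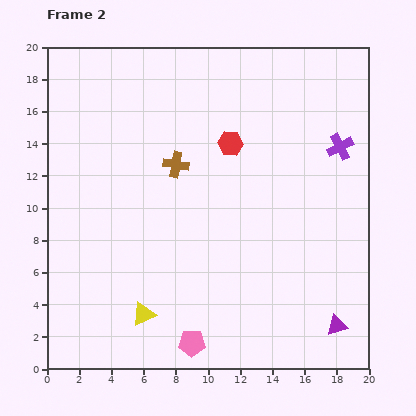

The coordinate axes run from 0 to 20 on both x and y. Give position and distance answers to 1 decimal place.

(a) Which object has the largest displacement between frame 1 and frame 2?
the yellow triangle

(moved 7.1; next 4.2)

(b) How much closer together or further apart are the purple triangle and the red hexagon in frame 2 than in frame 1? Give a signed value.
+2.7

Distance in frame 1: 10.4. Distance in frame 2: 13.1.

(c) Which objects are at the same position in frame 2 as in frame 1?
none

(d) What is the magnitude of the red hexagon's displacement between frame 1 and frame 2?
4.2

The red hexagon moved from (14.8, 11.5) to (11.4, 14.0), a distance of √(3.4² + 2.5²) ≈ 4.2.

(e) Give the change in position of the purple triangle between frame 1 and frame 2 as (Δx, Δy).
(-0.5, 0.9)

The purple triangle was at (18.5, 1.8) in frame 1 and (18.0, 2.7) in frame 2.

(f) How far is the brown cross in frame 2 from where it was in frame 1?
3.2

The brown cross moved from (11.0, 11.6) to (8.0, 12.7), a distance of √(3.0² + 1.1²) ≈ 3.2.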